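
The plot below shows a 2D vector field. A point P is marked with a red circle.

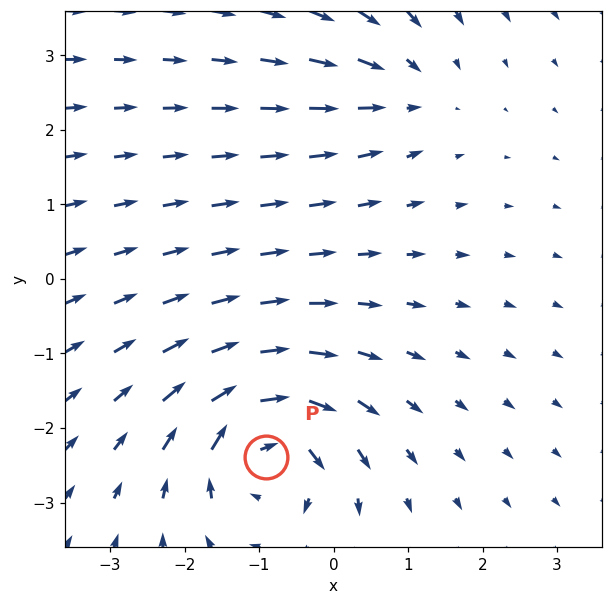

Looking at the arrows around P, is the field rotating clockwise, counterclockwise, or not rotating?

clockwise

Near P at (-0.9, -2.4) the arrows circulate clockwise. The curl (z-component) there is about -6; negative curl means clockwise rotation.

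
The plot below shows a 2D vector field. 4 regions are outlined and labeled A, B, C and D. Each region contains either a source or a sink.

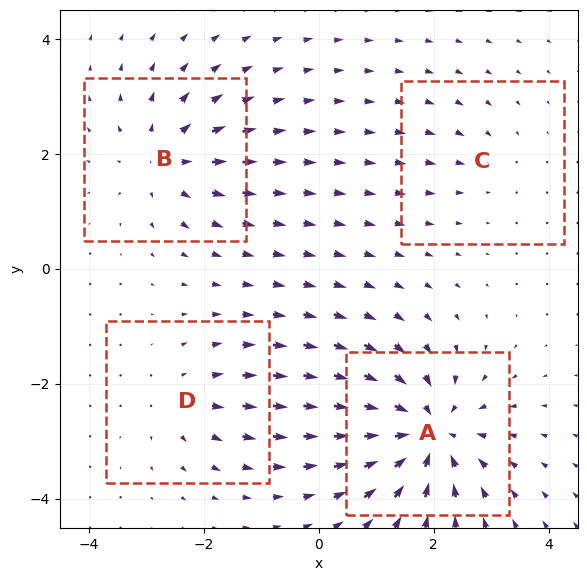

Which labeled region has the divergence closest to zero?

Divergence at each region's feature centre — A: about -8, B: about +5, C: about -2, D: about +4. Region C is closest to zero.

C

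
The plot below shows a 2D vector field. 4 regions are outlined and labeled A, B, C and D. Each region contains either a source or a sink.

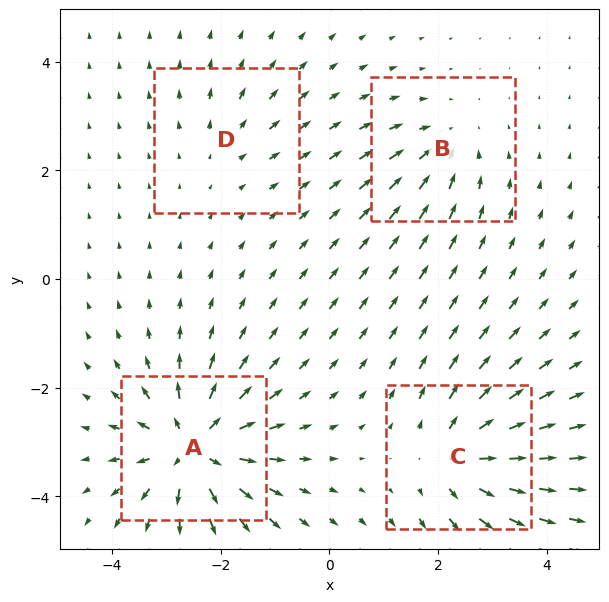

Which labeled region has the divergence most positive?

Divergence at each region's feature centre — A: about +8, B: about -4, C: about +6, D: about +2. Region A is most positive.

A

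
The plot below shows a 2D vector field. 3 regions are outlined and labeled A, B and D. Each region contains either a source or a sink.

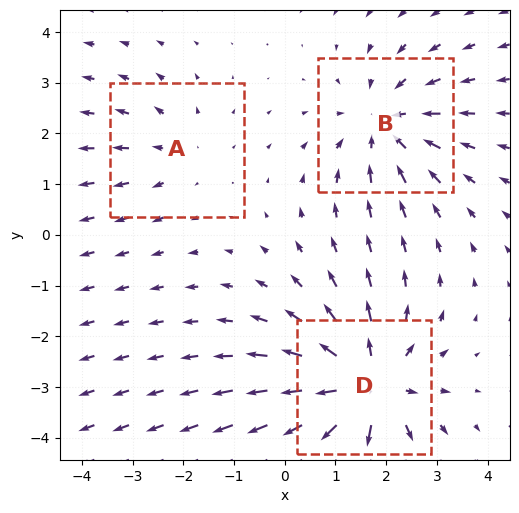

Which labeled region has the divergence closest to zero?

Divergence at each region's feature centre — A: about +2, B: about -3, D: about +4. Region A is closest to zero.

A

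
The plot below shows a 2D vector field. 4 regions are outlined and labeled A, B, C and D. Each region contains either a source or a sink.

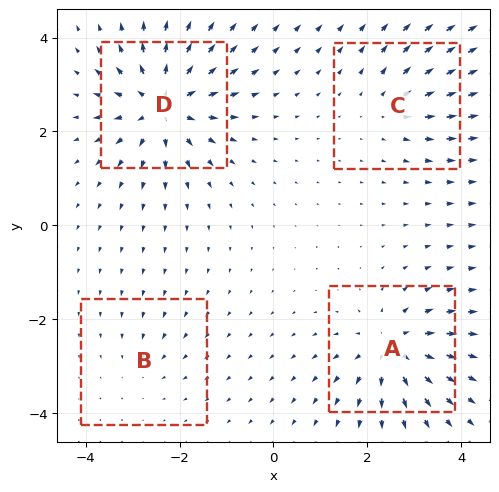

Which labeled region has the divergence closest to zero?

Divergence at each region's feature centre — A: about +6, B: about -2, C: about +4, D: about +8. Region B is closest to zero.

B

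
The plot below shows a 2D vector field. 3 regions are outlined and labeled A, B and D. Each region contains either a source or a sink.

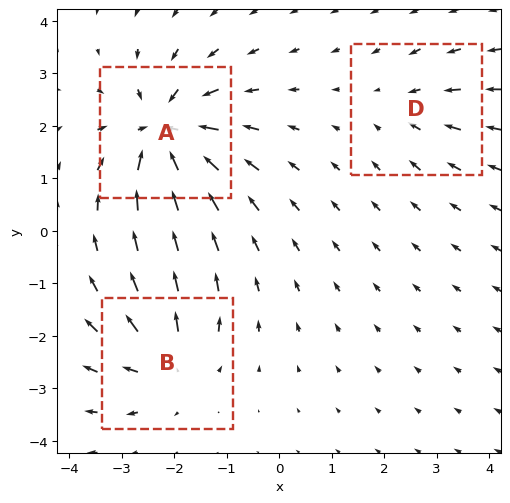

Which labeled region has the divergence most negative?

Divergence at each region's feature centre — A: about -6, B: about +4, D: about -2. Region A is most negative.

A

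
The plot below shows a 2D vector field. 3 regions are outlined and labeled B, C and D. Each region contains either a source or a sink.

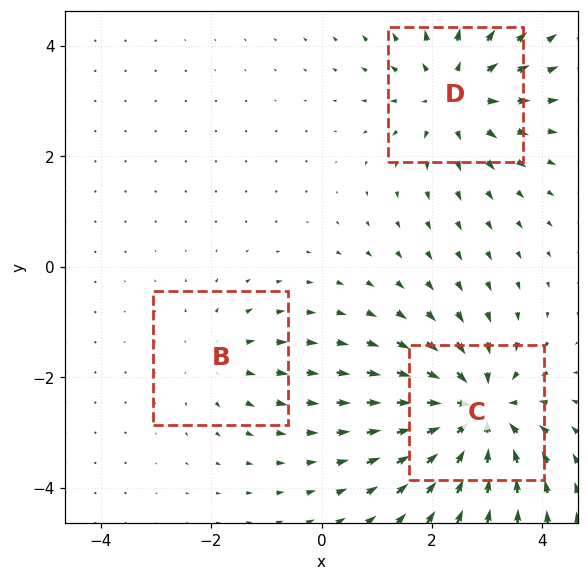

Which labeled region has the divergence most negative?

C

Divergence at each region's feature centre — B: about +2, C: about -5, D: about +3. Region C is most negative.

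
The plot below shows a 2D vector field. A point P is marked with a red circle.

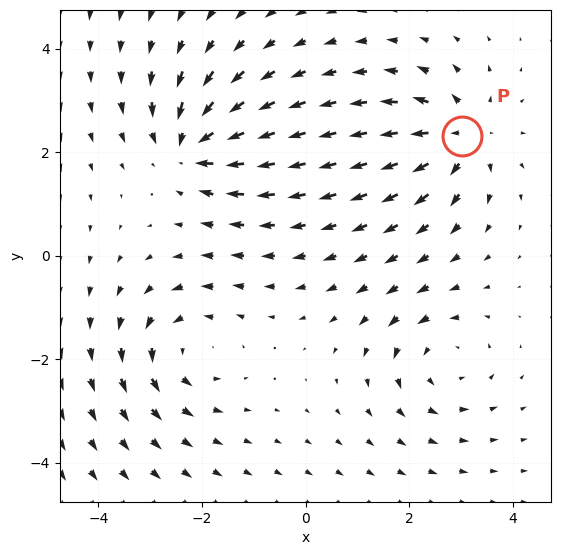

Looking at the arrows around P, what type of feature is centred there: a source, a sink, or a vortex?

At P (3.0, 2.3) the arrows spread outward. Divergence about +5, curl ≈0 — positive divergence with near-zero curl is a source.

source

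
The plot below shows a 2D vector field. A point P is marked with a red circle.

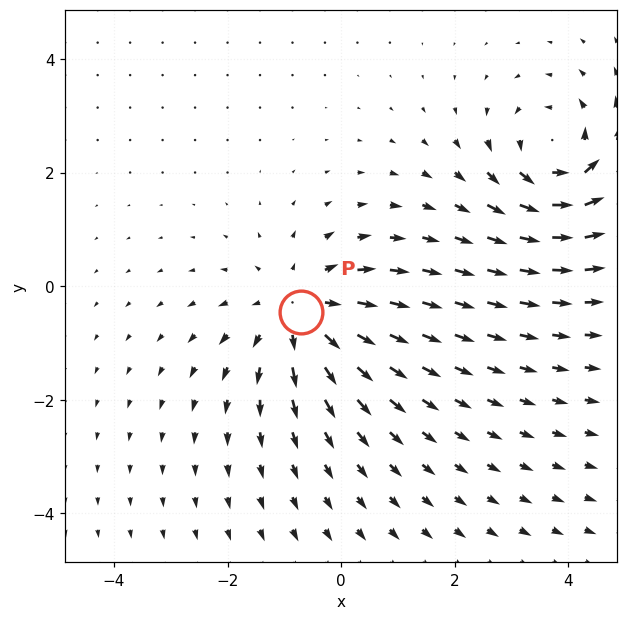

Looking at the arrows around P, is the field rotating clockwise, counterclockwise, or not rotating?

Near P at (-0.7, -0.5) the arrows show no circulation. The curl there is ≈0.

not rotating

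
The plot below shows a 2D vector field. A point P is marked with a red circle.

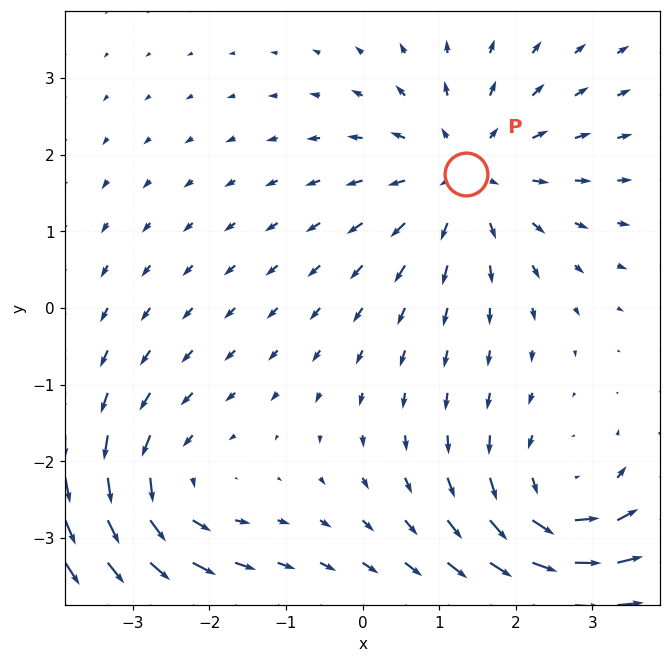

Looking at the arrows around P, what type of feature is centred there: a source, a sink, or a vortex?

At P (1.3, 1.7) the arrows spread outward. Divergence about +4, curl ≈0 — positive divergence with near-zero curl is a source.

source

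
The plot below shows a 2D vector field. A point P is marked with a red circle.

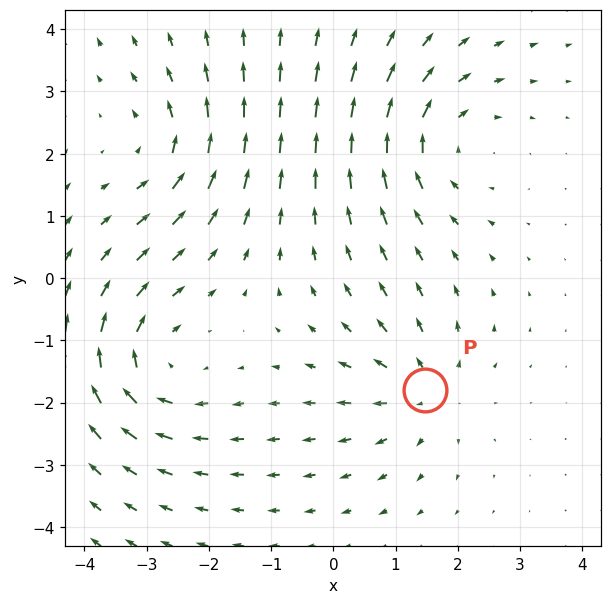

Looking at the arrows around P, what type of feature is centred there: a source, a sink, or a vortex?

source

At P (1.5, -1.8) the arrows spread outward. Divergence about +4, curl ≈0 — positive divergence with near-zero curl is a source.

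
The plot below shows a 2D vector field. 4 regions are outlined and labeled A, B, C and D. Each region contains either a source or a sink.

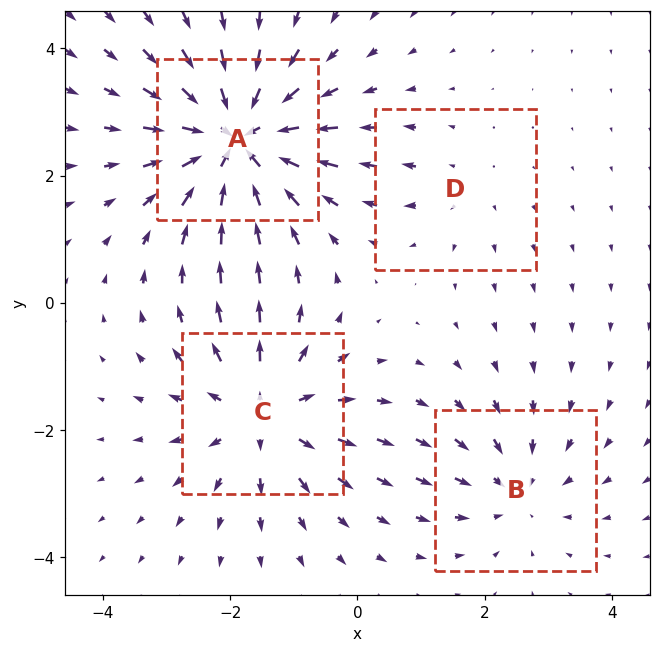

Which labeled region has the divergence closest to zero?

D

Divergence at each region's feature centre — A: about -6, B: about -3, C: about +5, D: about +2. Region D is closest to zero.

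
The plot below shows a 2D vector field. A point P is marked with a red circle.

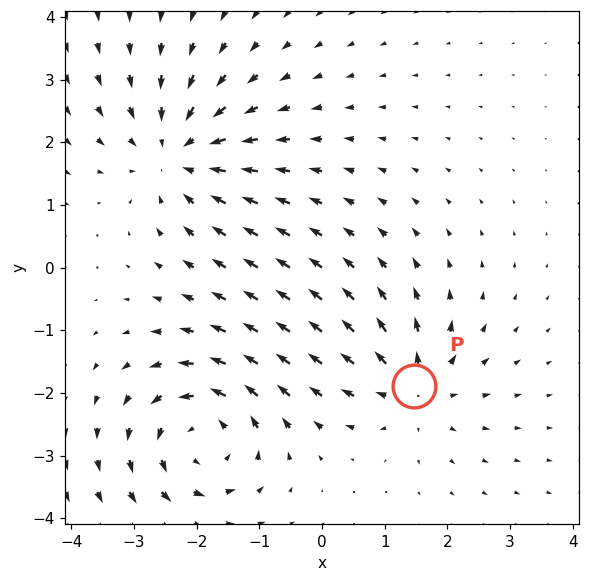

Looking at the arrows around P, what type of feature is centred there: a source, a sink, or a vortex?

source

At P (1.5, -1.9) the arrows spread outward. Divergence about +4, curl ≈0 — positive divergence with near-zero curl is a source.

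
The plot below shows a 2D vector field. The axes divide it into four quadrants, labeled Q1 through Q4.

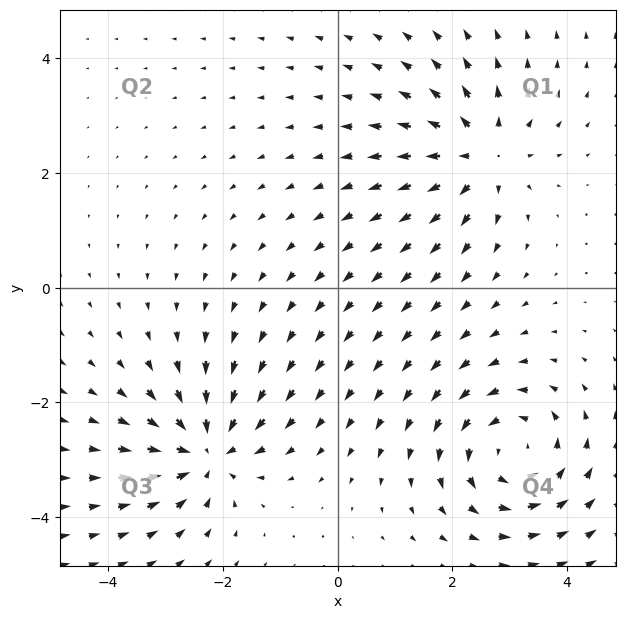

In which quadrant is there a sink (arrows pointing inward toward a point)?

The sink sits at approximately (-2.3, -2.9), which lies in quadrant Q3. The divergence there is about -5, negative as expected for a sink.

Q3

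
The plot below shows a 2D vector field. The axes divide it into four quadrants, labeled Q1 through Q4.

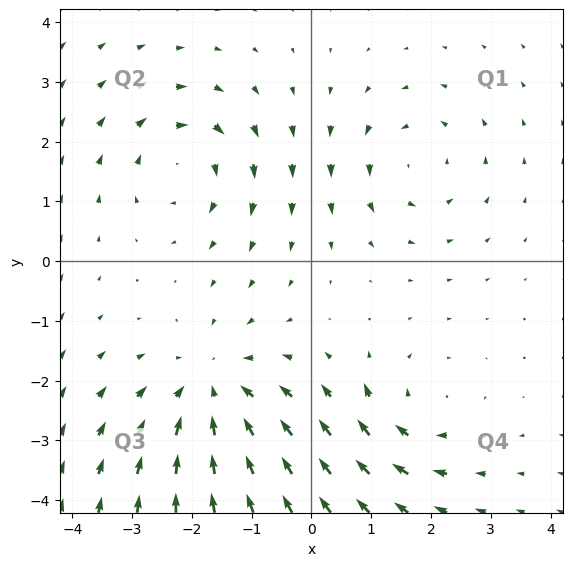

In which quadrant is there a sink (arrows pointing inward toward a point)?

Q3

The sink sits at approximately (-1.6, -2.2), which lies in quadrant Q3. The divergence there is about -4, negative as expected for a sink.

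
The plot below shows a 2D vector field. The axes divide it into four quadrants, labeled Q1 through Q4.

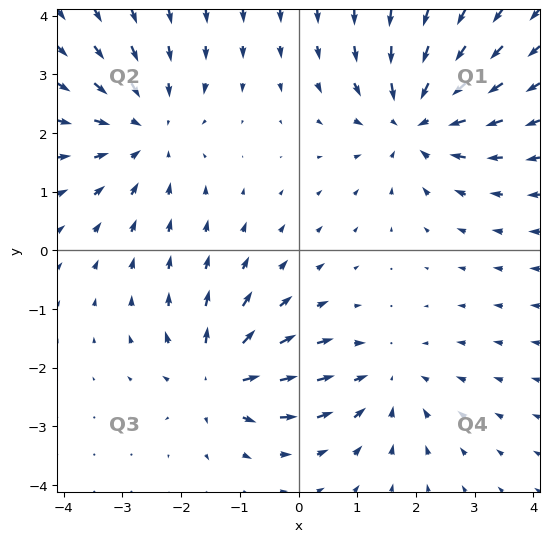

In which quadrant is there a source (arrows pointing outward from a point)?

The source sits at approximately (-1.3, -2.2), which lies in quadrant Q3. The divergence there is about +5, positive as expected for a source.

Q3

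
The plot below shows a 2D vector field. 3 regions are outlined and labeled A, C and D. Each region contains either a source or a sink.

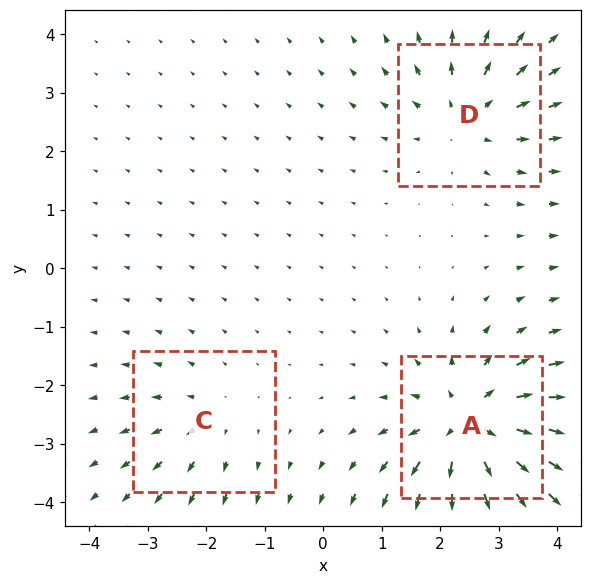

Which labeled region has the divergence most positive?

A

Divergence at each region's feature centre — A: about +5, C: about +2, D: about +3. Region A is most positive.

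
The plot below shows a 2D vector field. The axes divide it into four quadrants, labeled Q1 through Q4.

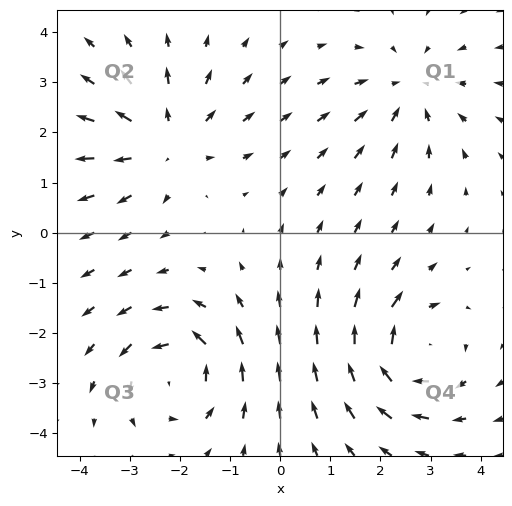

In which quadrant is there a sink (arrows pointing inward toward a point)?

The sink sits at approximately (2.6, 2.8), which lies in quadrant Q1. The divergence there is about -4, negative as expected for a sink.

Q1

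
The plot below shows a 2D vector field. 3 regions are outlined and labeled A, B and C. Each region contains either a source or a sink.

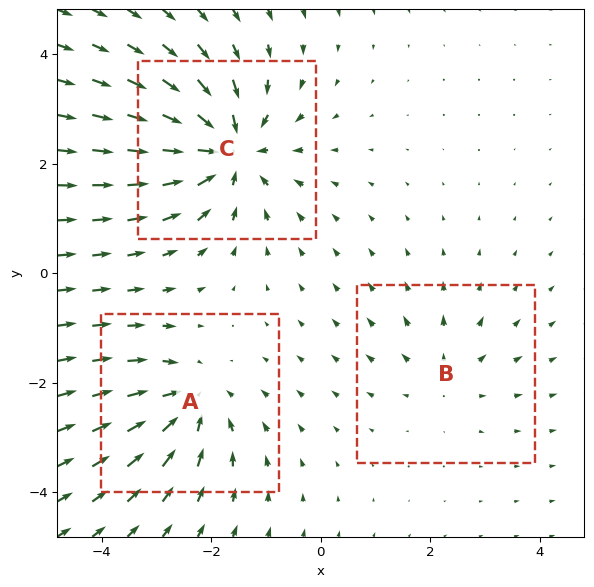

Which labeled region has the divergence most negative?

C

Divergence at each region's feature centre — A: about -4, B: about +2, C: about -5. Region C is most negative.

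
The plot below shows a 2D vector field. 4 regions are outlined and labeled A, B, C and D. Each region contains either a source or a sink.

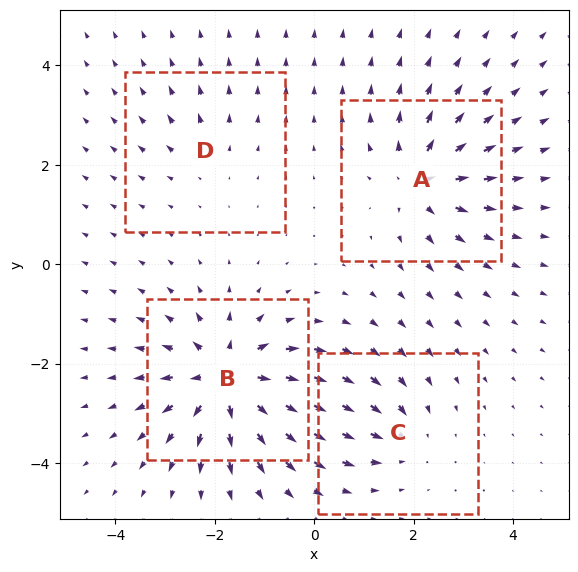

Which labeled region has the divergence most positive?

B

Divergence at each region's feature centre — A: about +6, B: about +8, C: about -4, D: about +2. Region B is most positive.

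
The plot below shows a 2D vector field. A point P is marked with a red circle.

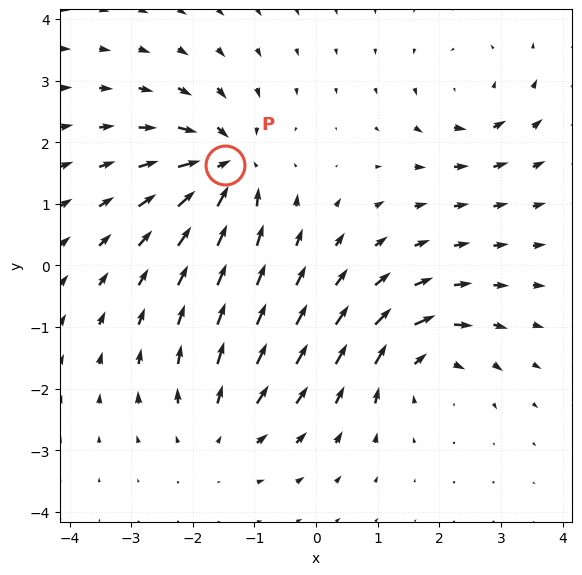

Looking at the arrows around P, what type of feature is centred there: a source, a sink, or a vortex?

At P (-1.5, 1.6) the arrows converge inward. Divergence about -7, curl ≈0 — negative divergence with near-zero curl is a sink.

sink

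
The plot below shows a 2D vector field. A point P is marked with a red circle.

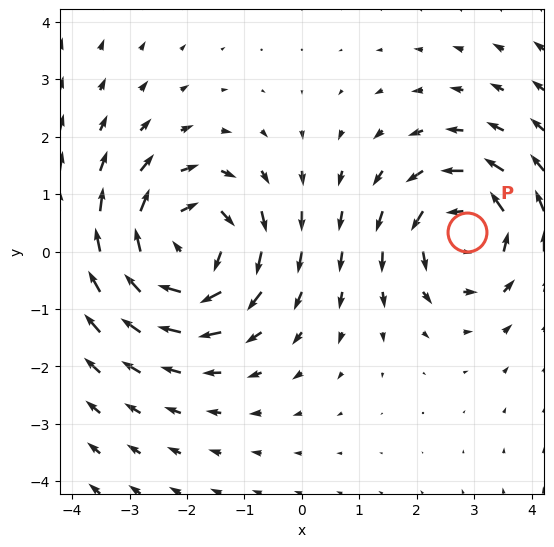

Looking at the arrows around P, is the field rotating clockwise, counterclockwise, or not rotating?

Near P at (2.9, 0.3) the arrows circulate counterclockwise. The curl (z-component) there is about +4; positive curl means counterclockwise rotation.

counterclockwise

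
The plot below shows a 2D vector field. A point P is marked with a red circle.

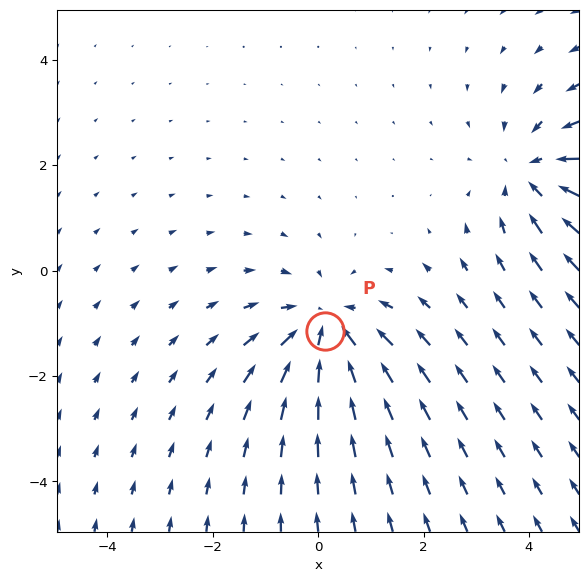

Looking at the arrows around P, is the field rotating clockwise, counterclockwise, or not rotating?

not rotating

Near P at (0.1, -1.1) the arrows show no circulation. The curl there is ≈0.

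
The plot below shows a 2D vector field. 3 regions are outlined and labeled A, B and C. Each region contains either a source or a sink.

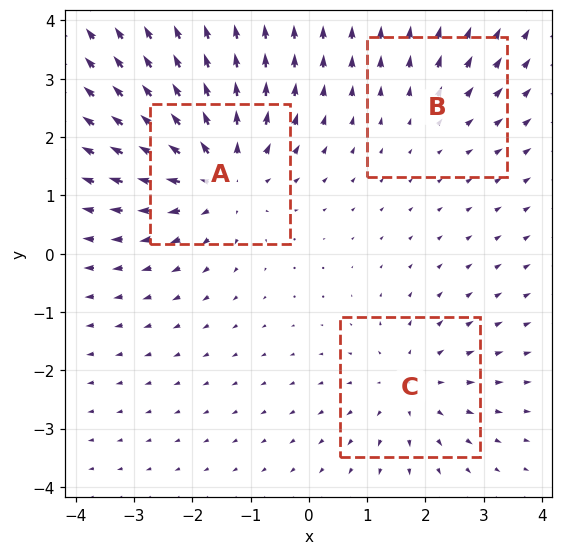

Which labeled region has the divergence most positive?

Divergence at each region's feature centre — A: about +4, B: about +2, C: about +3. Region A is most positive.

A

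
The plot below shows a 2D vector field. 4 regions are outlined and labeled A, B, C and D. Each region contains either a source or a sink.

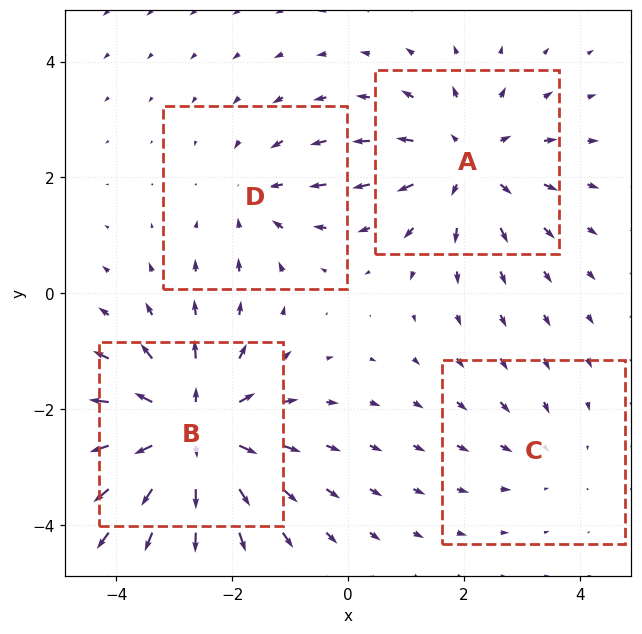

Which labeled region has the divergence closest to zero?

C

Divergence at each region's feature centre — A: about +4, B: about +6, C: about -2, D: about -3. Region C is closest to zero.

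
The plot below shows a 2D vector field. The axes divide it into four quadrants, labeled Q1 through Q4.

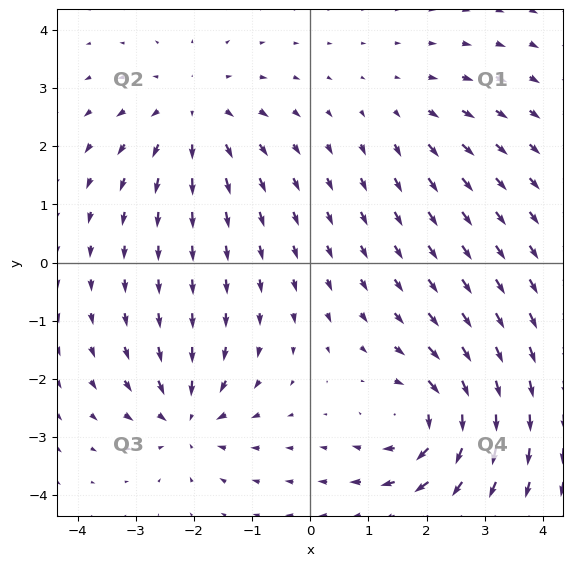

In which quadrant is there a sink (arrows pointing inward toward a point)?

The sink sits at approximately (-2.1, -2.7), which lies in quadrant Q3. The divergence there is about -5, negative as expected for a sink.

Q3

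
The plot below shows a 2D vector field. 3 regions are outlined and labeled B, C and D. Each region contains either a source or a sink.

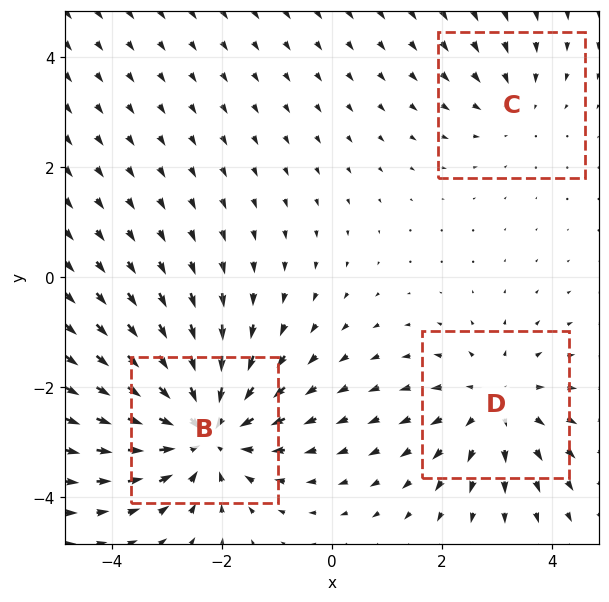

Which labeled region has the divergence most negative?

Divergence at each region's feature centre — B: about -4, C: about -2, D: about +3. Region B is most negative.

B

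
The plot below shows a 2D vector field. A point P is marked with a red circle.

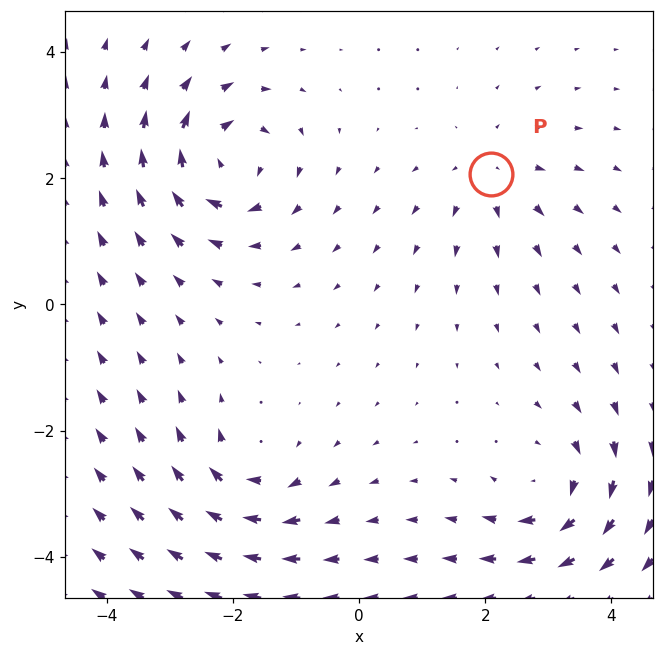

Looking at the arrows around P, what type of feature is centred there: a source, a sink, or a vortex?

source

At P (2.1, 2.1) the arrows spread outward. Divergence about +3, curl ≈0 — positive divergence with near-zero curl is a source.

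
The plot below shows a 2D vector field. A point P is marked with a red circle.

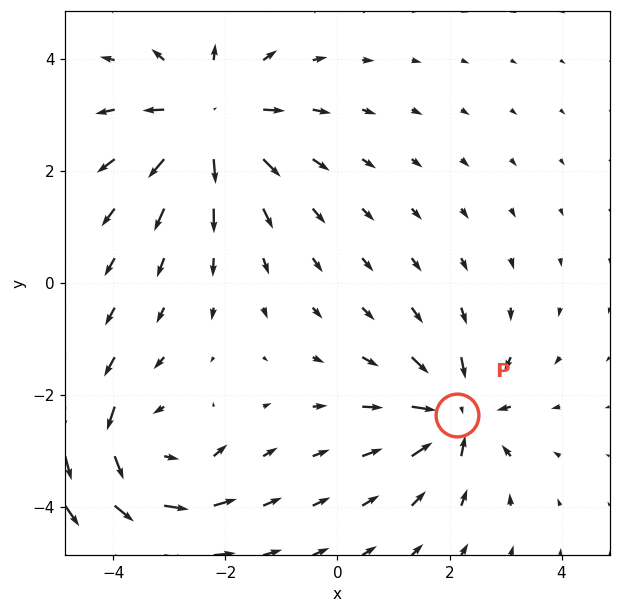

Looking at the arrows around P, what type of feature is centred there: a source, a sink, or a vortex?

sink

At P (2.1, -2.3) the arrows converge inward. Divergence about -5, curl ≈0 — negative divergence with near-zero curl is a sink.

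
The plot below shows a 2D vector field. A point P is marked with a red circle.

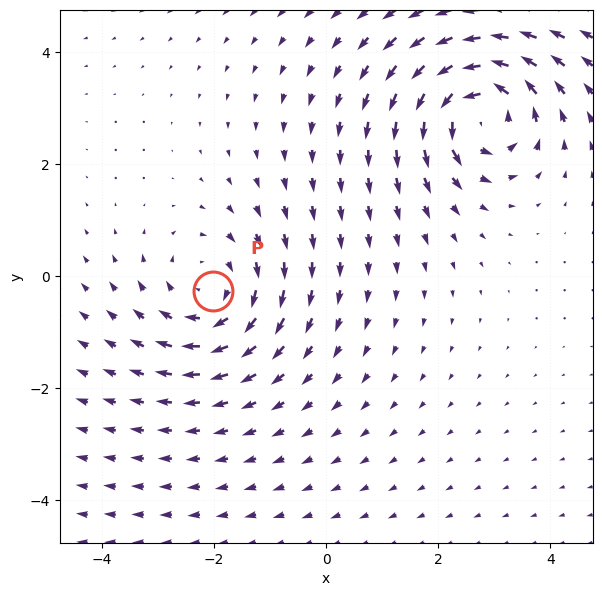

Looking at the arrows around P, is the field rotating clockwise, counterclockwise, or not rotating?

clockwise

Near P at (-2.0, -0.3) the arrows circulate clockwise. The curl (z-component) there is about -4; negative curl means clockwise rotation.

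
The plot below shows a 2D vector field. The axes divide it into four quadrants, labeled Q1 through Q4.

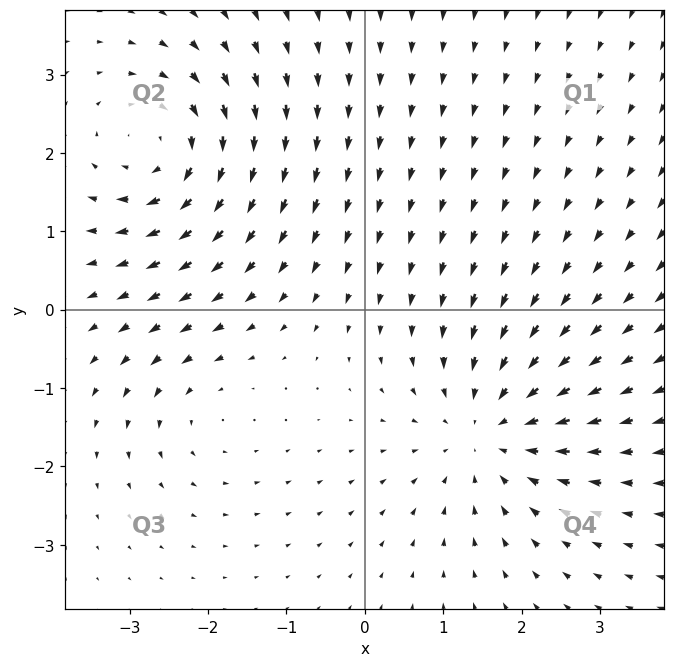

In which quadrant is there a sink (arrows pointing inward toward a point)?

Q4

The sink sits at approximately (1.6, -1.5), which lies in quadrant Q4. The divergence there is about -4, negative as expected for a sink.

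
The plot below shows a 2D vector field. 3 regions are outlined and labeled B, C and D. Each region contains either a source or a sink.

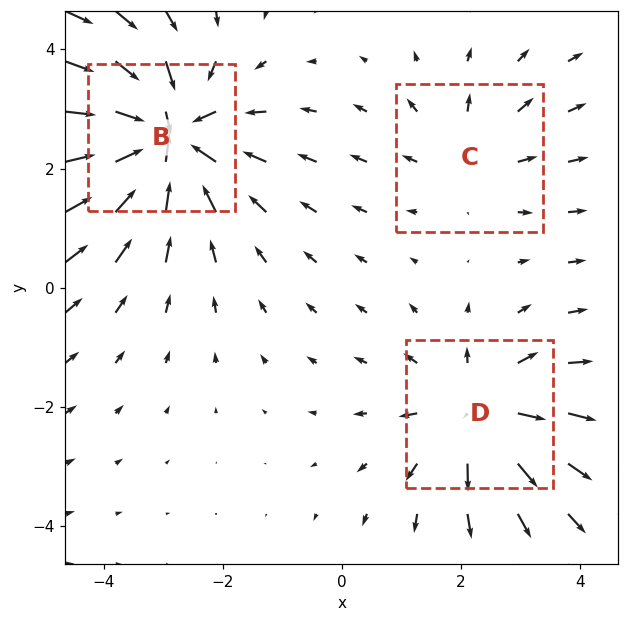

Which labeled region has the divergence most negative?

Divergence at each region's feature centre — B: about -5, C: about +2, D: about +3. Region B is most negative.

B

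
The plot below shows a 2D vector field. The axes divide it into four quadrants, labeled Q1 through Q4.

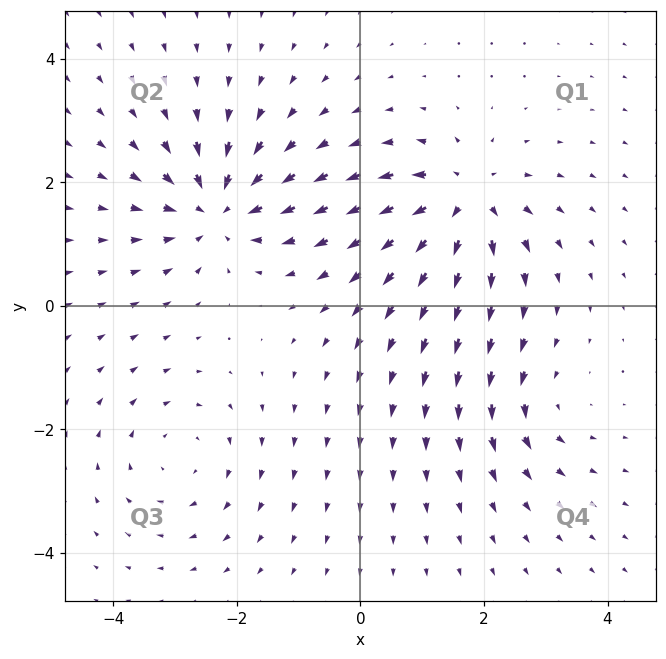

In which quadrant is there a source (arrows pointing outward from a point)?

Q1

The source sits at approximately (1.7, 1.7), which lies in quadrant Q1. The divergence there is about +6, positive as expected for a source.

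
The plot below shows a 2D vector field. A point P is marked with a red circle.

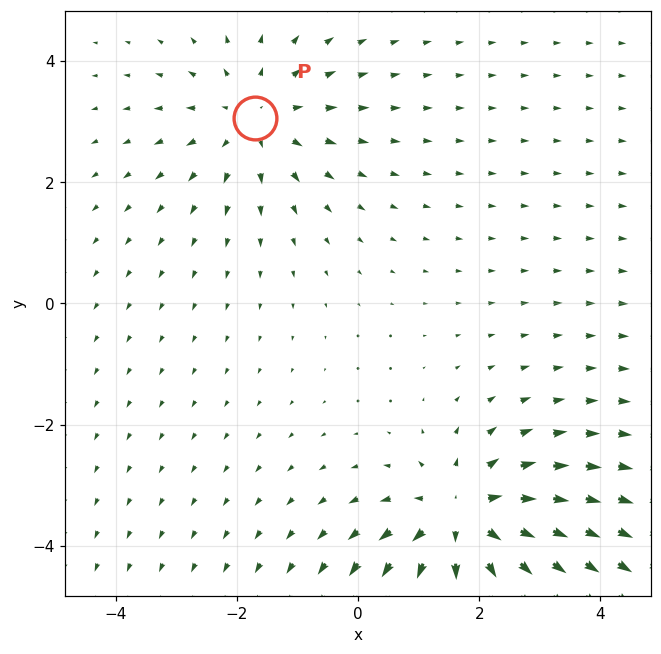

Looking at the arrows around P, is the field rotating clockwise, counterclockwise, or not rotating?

Near P at (-1.7, 3.1) the arrows show no circulation. The curl there is ≈0.

not rotating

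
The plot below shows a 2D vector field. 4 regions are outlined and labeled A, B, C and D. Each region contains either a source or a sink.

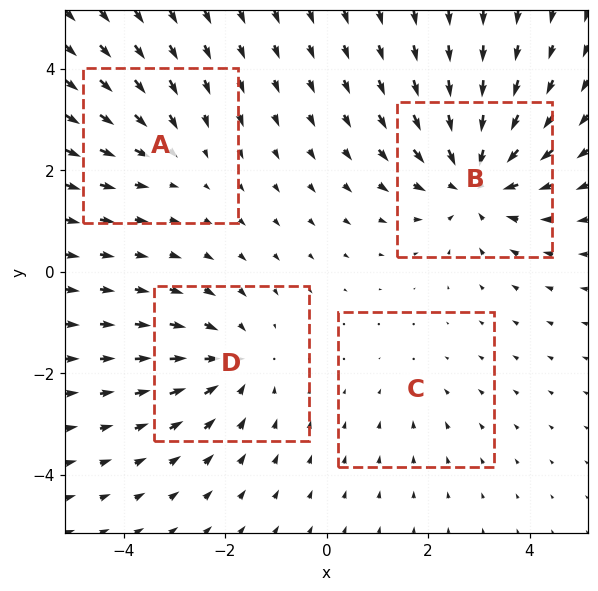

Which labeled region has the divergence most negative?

Divergence at each region's feature centre — A: about -3, B: about -6, C: about -2, D: about -4. Region B is most negative.

B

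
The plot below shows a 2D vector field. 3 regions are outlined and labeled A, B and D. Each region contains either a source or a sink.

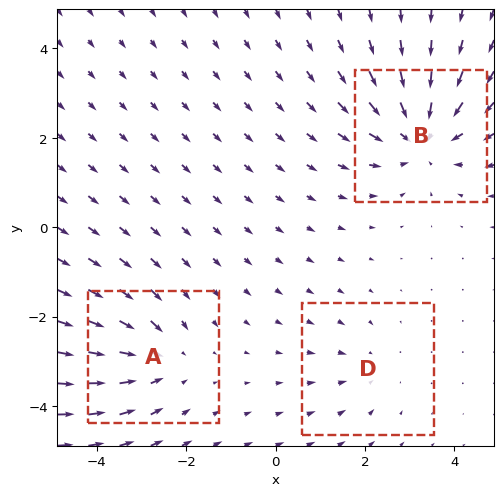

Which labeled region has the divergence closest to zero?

D

Divergence at each region's feature centre — A: about -3, B: about -4, D: about -2. Region D is closest to zero.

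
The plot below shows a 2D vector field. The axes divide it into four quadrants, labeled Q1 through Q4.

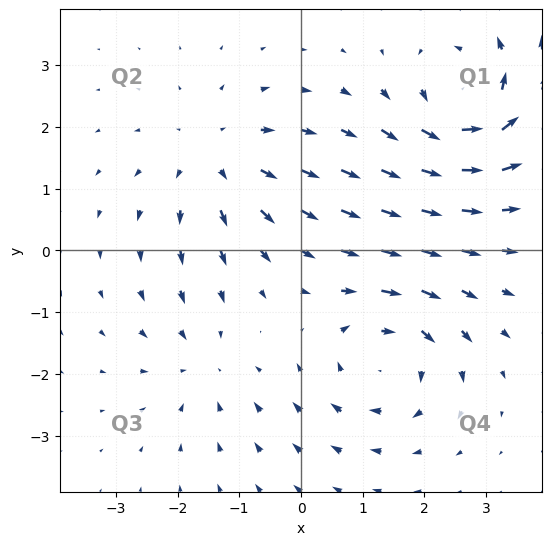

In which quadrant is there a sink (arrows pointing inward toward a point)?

The sink sits at approximately (-1.6, -1.8), which lies in quadrant Q3. The divergence there is about -3, negative as expected for a sink.

Q3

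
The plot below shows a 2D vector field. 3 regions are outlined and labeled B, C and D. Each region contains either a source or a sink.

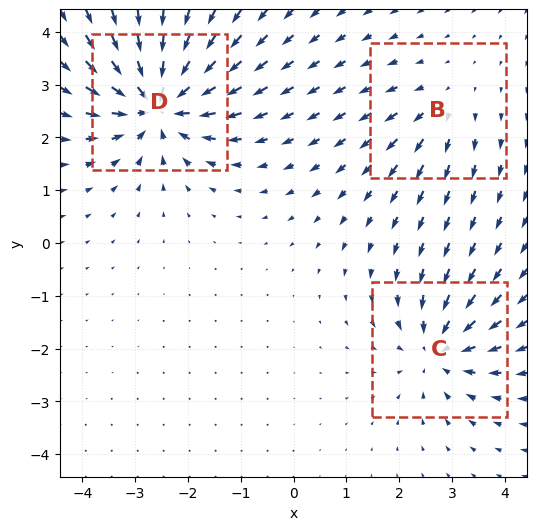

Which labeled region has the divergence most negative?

D

Divergence at each region's feature centre — B: about +2, C: about -4, D: about -6. Region D is most negative.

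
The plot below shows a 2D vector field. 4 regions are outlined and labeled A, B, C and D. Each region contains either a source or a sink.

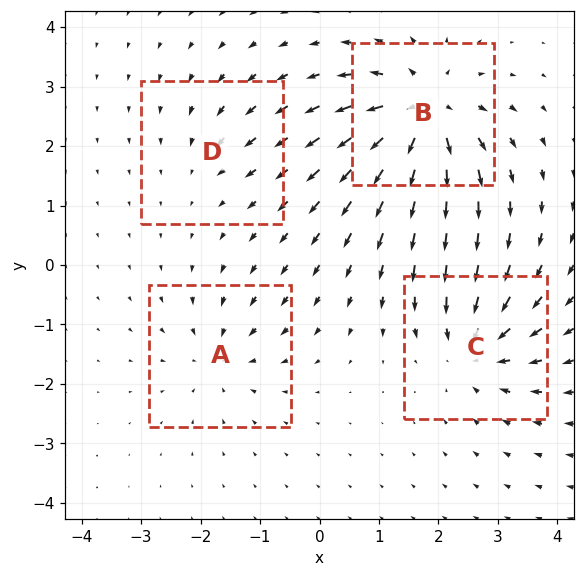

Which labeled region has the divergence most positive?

Divergence at each region's feature centre — A: about -4, B: about +8, C: about -6, D: about -2. Region B is most positive.

B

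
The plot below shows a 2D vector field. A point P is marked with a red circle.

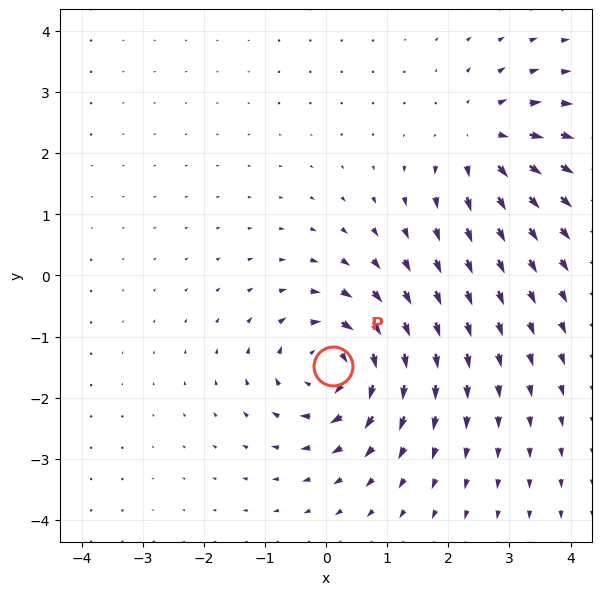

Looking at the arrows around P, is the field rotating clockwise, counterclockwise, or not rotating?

Near P at (0.1, -1.5) the arrows circulate clockwise. The curl (z-component) there is about -6; negative curl means clockwise rotation.

clockwise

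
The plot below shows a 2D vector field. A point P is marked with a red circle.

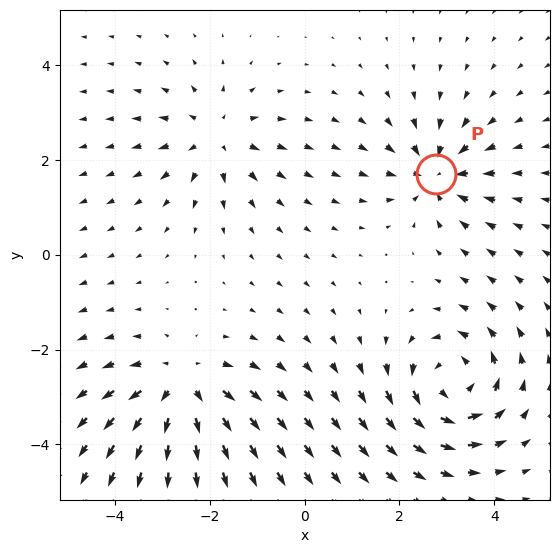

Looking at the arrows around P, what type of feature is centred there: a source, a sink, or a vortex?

sink

At P (2.8, 1.7) the arrows converge inward. Divergence about -4, curl ≈0 — negative divergence with near-zero curl is a sink.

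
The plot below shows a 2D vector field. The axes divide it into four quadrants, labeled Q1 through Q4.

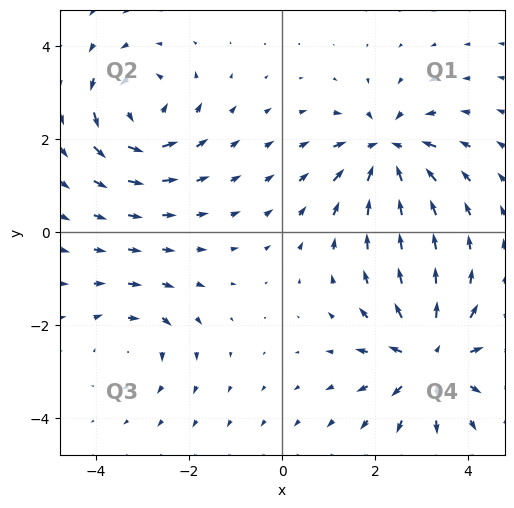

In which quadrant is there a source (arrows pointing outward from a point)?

Q4

The source sits at approximately (3.2, -2.7), which lies in quadrant Q4. The divergence there is about +6, positive as expected for a source.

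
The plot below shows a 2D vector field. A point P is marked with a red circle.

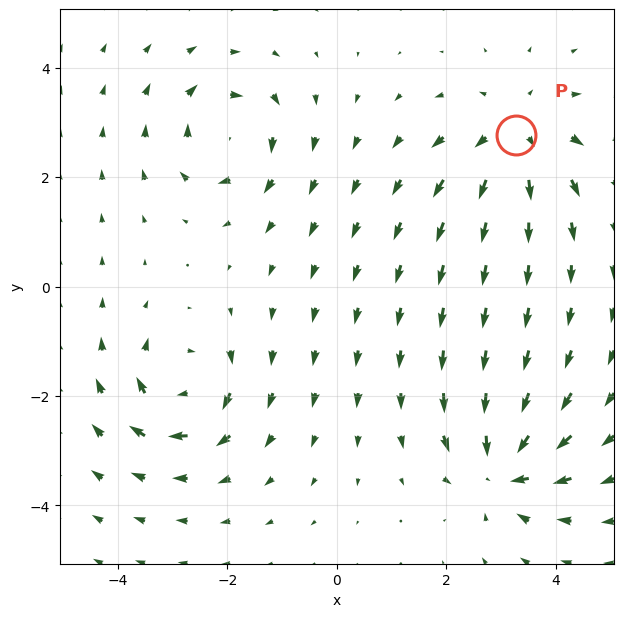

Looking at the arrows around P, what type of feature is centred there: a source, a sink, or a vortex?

source

At P (3.3, 2.8) the arrows spread outward. Divergence about +5, curl ≈0 — positive divergence with near-zero curl is a source.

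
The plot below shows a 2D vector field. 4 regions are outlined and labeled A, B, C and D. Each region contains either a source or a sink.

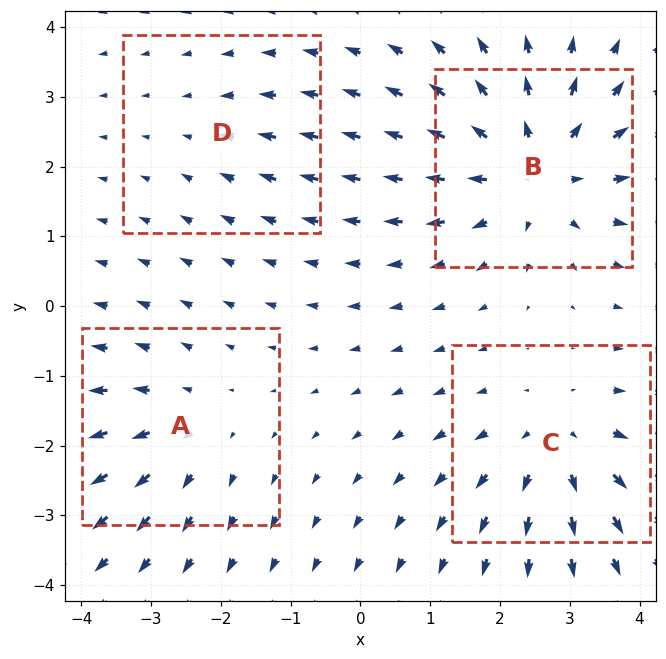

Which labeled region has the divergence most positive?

Divergence at each region's feature centre — A: about +3, B: about +6, C: about +4, D: about -2. Region B is most positive.

B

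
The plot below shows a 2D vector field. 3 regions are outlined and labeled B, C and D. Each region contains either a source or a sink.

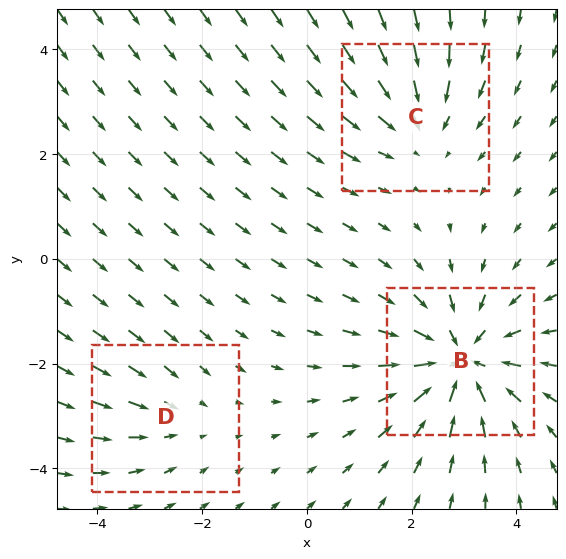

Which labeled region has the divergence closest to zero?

Divergence at each region's feature centre — B: about -5, C: about -3, D: about -2. Region D is closest to zero.

D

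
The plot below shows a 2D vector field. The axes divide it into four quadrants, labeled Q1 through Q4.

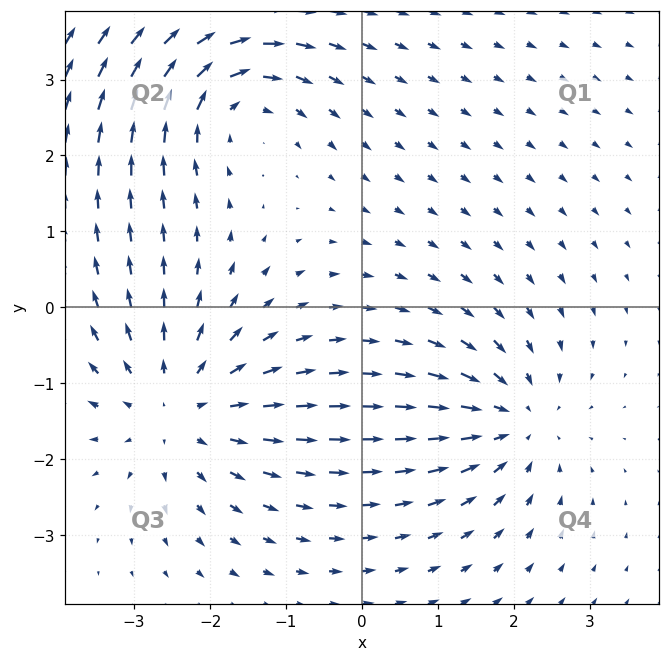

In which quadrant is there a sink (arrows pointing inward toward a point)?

The sink sits at approximately (2.0, -1.5), which lies in quadrant Q4. The divergence there is about -4, negative as expected for a sink.

Q4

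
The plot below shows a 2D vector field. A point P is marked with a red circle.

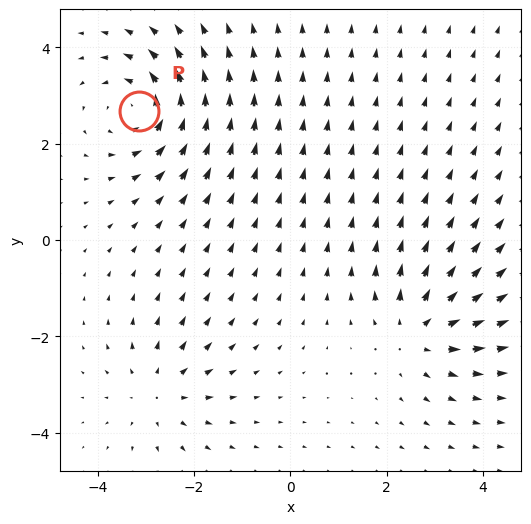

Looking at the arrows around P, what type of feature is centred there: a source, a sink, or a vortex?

At P (-3.2, 2.7) the arrows circulate counterclockwise. Divergence ≈0, curl about +5 — near-zero divergence with nonzero curl is a vortex.

vortex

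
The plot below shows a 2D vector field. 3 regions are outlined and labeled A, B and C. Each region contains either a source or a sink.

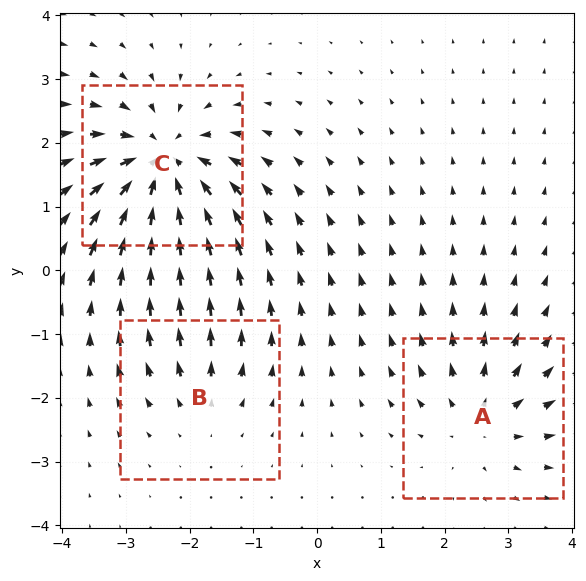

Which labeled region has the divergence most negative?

C

Divergence at each region's feature centre — A: about +3, B: about +2, C: about -6. Region C is most negative.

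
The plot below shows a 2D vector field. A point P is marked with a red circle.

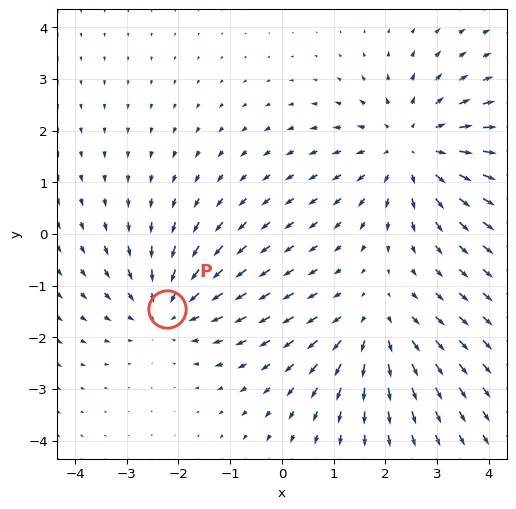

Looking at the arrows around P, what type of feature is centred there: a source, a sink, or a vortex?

At P (-2.2, -1.4) the arrows converge inward. Divergence about -3, curl ≈0 — negative divergence with near-zero curl is a sink.

sink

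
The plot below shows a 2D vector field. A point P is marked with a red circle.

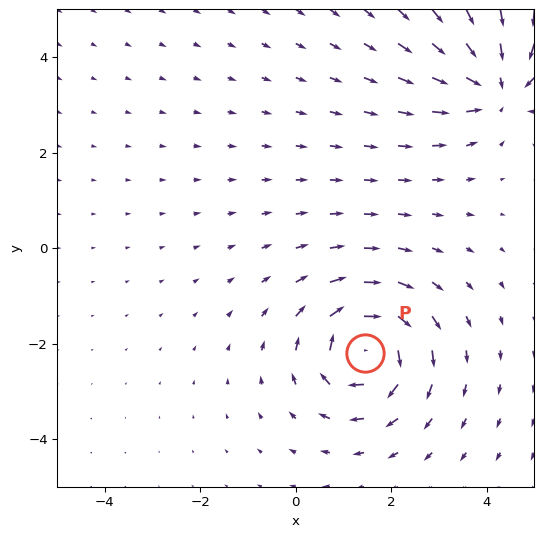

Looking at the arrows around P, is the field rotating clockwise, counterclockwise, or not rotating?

clockwise

Near P at (1.5, -2.2) the arrows circulate clockwise. The curl (z-component) there is about -6; negative curl means clockwise rotation.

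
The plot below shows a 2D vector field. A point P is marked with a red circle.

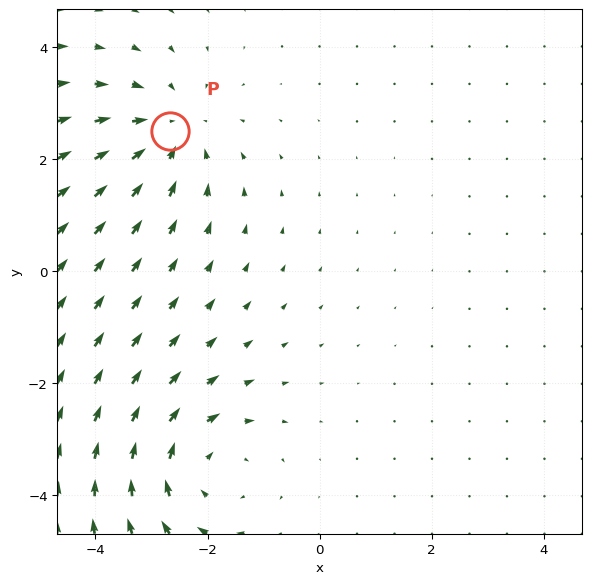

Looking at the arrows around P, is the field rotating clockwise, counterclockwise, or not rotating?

not rotating

Near P at (-2.7, 2.5) the arrows show no circulation. The curl there is ≈0.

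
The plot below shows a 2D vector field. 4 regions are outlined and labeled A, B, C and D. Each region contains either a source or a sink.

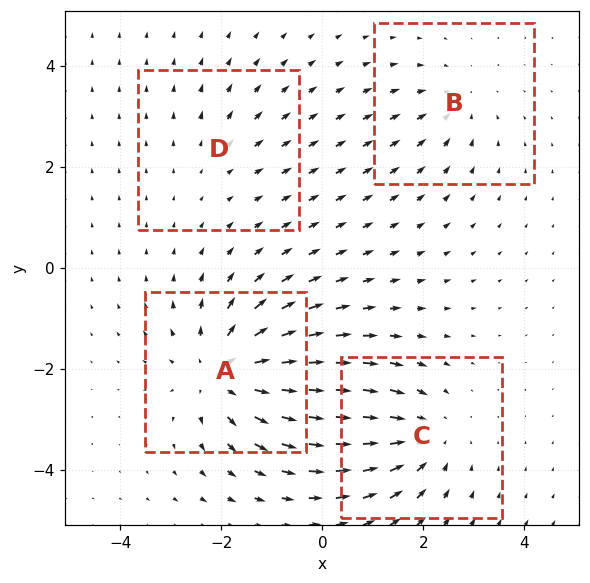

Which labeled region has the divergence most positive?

Divergence at each region's feature centre — A: about +6, B: about -3, C: about -5, D: about +2. Region A is most positive.

A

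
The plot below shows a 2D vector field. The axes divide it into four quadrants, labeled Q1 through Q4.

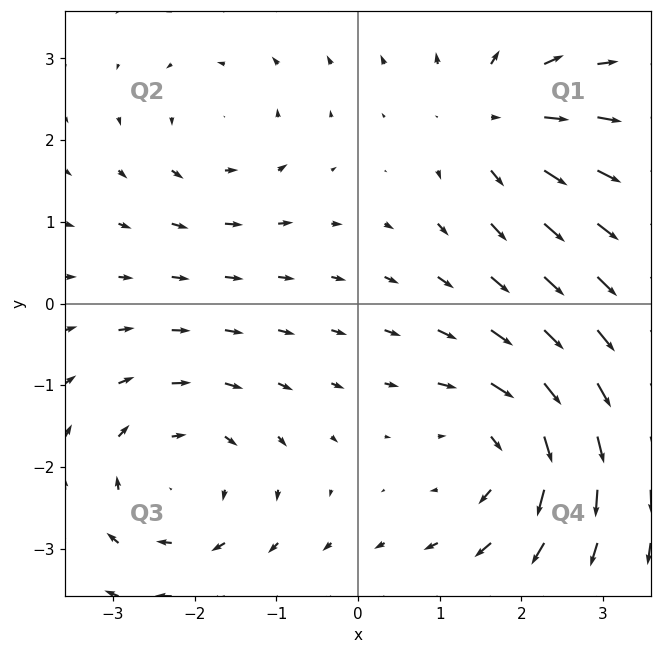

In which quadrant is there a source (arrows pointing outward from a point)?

Q1

The source sits at approximately (1.7, 2.3), which lies in quadrant Q1. The divergence there is about +5, positive as expected for a source.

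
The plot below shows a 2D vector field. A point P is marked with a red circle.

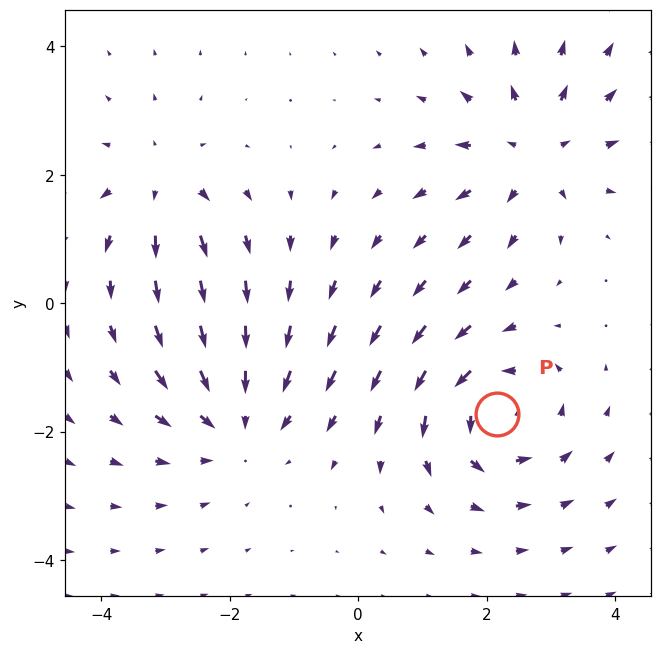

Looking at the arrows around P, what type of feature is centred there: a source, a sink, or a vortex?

vortex

At P (2.2, -1.7) the arrows circulate counterclockwise. Divergence ≈0, curl about +4 — near-zero divergence with nonzero curl is a vortex.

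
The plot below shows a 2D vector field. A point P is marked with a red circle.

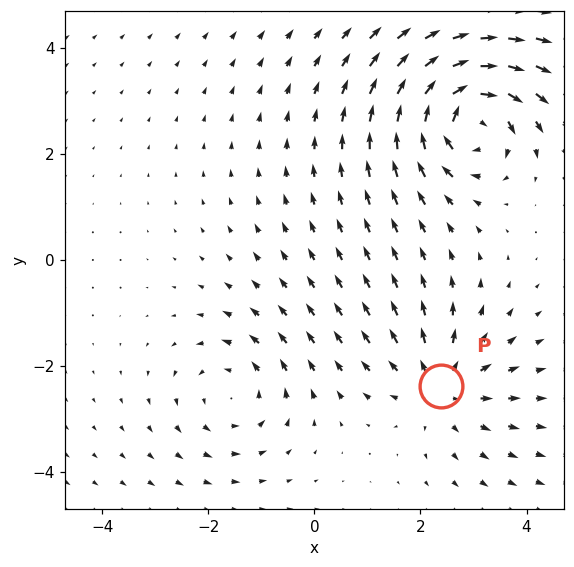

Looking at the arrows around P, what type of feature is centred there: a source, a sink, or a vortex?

source

At P (2.4, -2.4) the arrows spread outward. Divergence about +4, curl ≈0 — positive divergence with near-zero curl is a source.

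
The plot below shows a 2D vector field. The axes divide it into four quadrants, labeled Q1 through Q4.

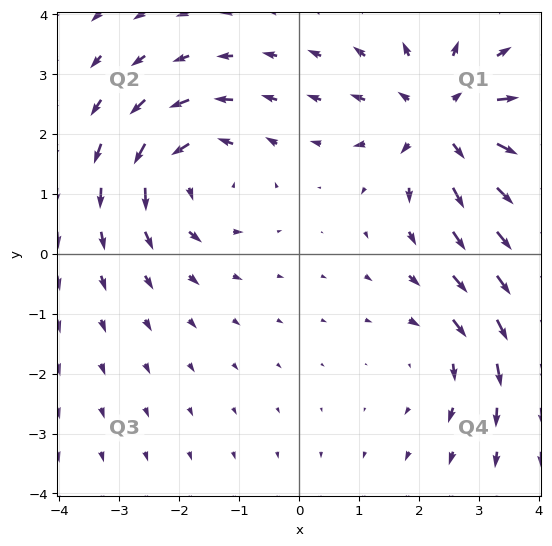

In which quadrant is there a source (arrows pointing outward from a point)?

Q1

The source sits at approximately (2.4, 2.2), which lies in quadrant Q1. The divergence there is about +5, positive as expected for a source.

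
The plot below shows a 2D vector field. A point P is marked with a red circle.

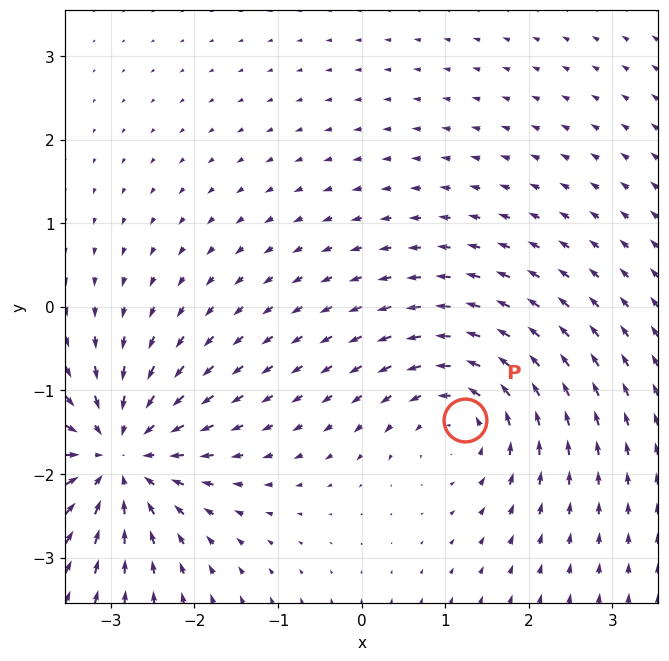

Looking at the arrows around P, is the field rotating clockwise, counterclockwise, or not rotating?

Near P at (1.2, -1.3) the arrows circulate counterclockwise. The curl (z-component) there is about +3; positive curl means counterclockwise rotation.

counterclockwise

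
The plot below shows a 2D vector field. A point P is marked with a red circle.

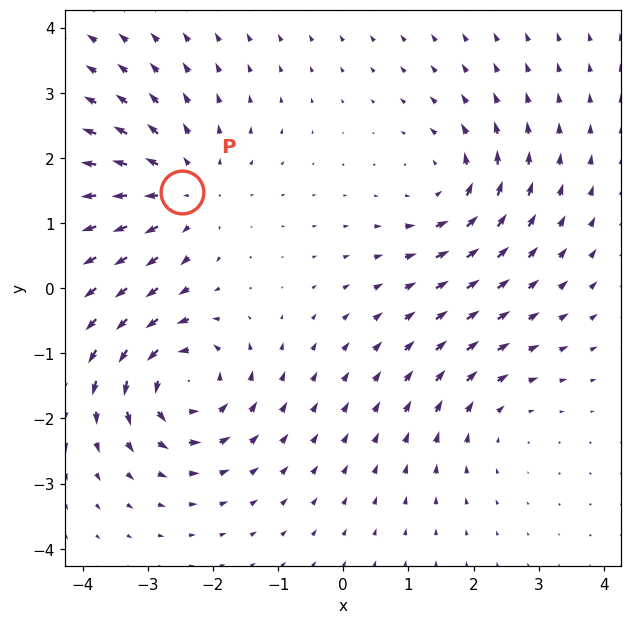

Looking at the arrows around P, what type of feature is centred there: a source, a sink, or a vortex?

source

At P (-2.5, 1.5) the arrows spread outward. Divergence about +4, curl ≈0 — positive divergence with near-zero curl is a source.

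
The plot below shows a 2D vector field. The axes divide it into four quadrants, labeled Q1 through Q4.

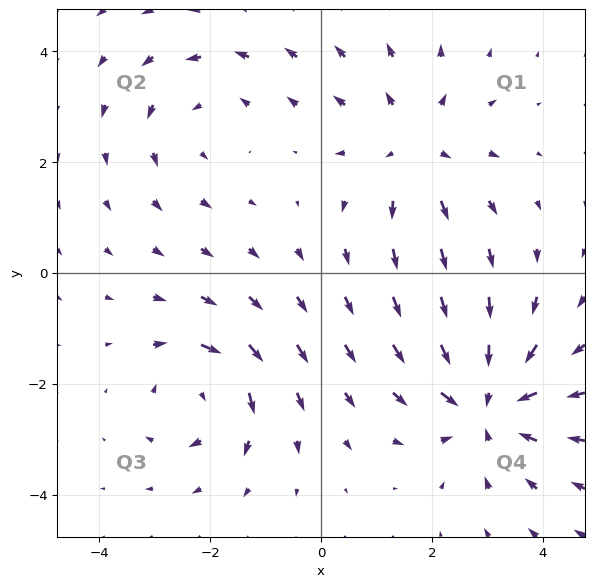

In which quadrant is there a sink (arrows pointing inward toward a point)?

The sink sits at approximately (3.0, -2.4), which lies in quadrant Q4. The divergence there is about -5, negative as expected for a sink.

Q4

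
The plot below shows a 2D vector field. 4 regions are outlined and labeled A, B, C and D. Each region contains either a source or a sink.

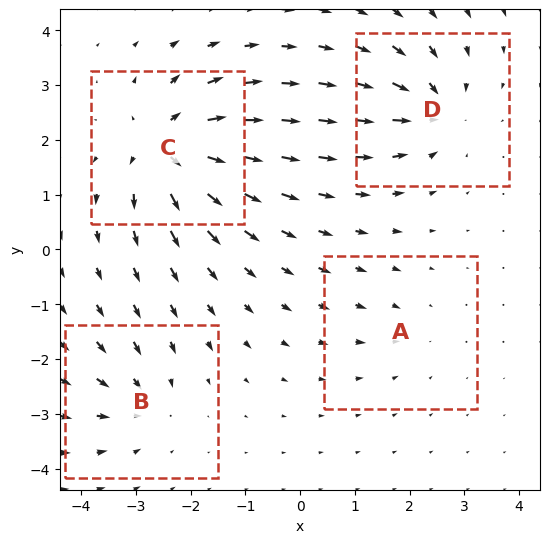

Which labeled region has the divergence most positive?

Divergence at each region's feature centre — A: about -2, B: about -4, C: about +8, D: about -6. Region C is most positive.

C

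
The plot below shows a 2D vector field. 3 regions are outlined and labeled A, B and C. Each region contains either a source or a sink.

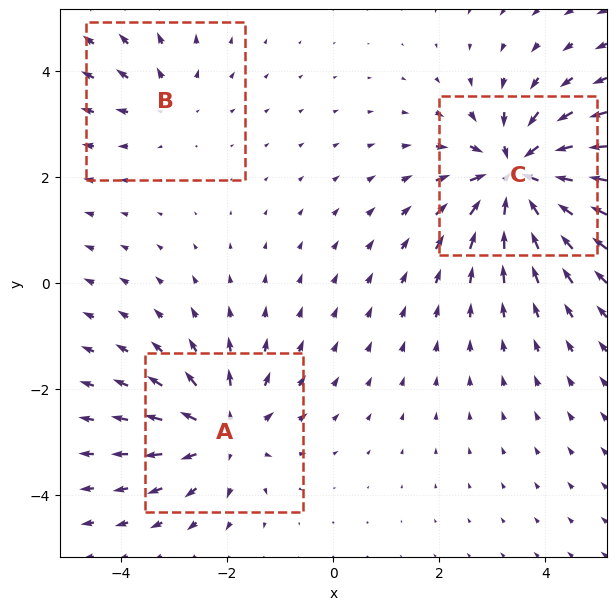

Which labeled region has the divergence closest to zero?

B

Divergence at each region's feature centre — A: about +4, B: about +2, C: about -5. Region B is closest to zero.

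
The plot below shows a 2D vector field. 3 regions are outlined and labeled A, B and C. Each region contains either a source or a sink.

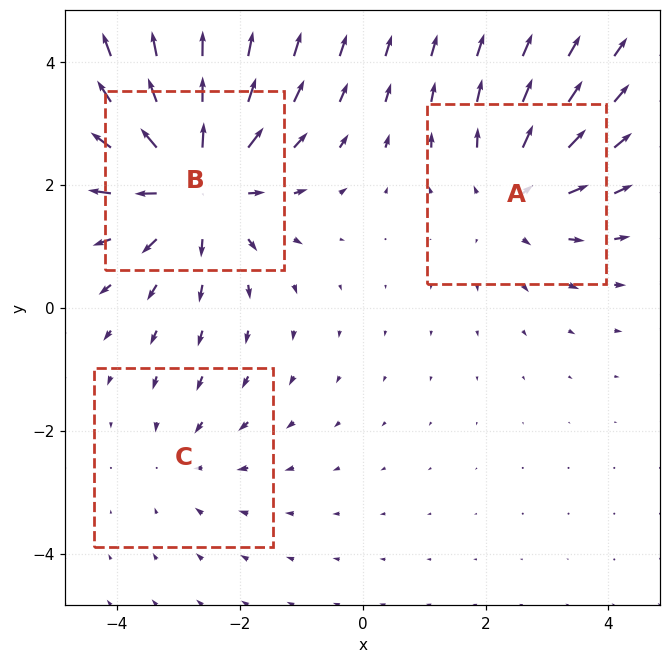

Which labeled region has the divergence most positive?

B

Divergence at each region's feature centre — A: about +3, B: about +4, C: about -2. Region B is most positive.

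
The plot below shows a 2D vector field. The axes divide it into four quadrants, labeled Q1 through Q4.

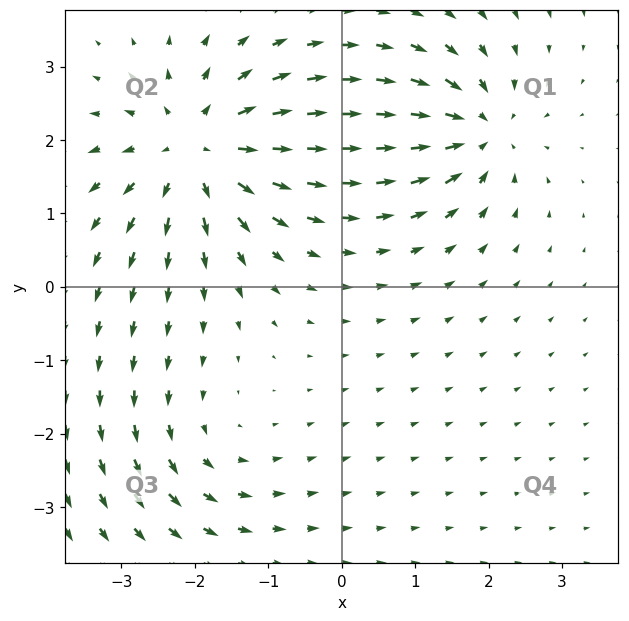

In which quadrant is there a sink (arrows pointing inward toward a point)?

Q1

The sink sits at approximately (1.9, 2.1), which lies in quadrant Q1. The divergence there is about -5, negative as expected for a sink.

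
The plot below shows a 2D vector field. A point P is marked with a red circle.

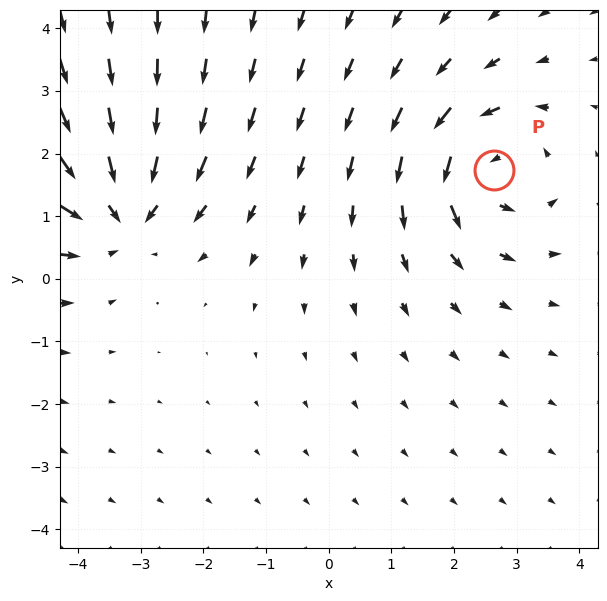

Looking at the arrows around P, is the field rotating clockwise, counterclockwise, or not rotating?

counterclockwise

Near P at (2.6, 1.7) the arrows circulate counterclockwise. The curl (z-component) there is about +4; positive curl means counterclockwise rotation.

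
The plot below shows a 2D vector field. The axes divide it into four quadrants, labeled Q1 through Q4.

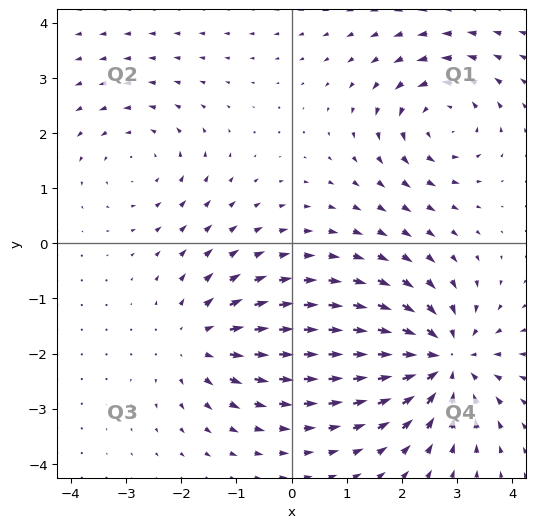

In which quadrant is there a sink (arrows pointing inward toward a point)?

The sink sits at approximately (2.8, -2.1), which lies in quadrant Q4. The divergence there is about -5, negative as expected for a sink.

Q4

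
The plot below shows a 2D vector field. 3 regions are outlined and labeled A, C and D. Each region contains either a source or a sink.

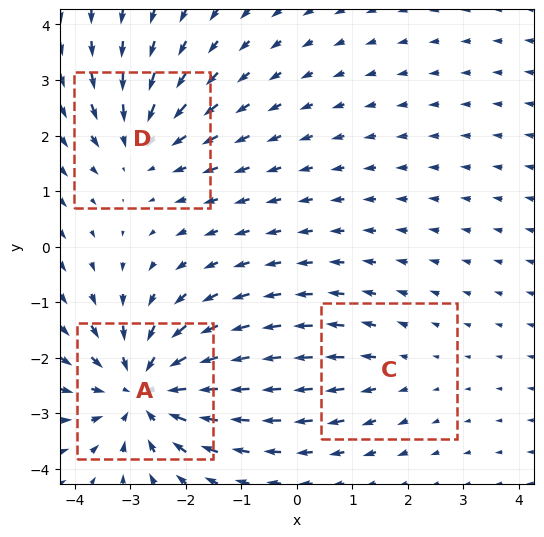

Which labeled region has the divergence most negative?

Divergence at each region's feature centre — A: about -5, C: about +2, D: about -3. Region A is most negative.

A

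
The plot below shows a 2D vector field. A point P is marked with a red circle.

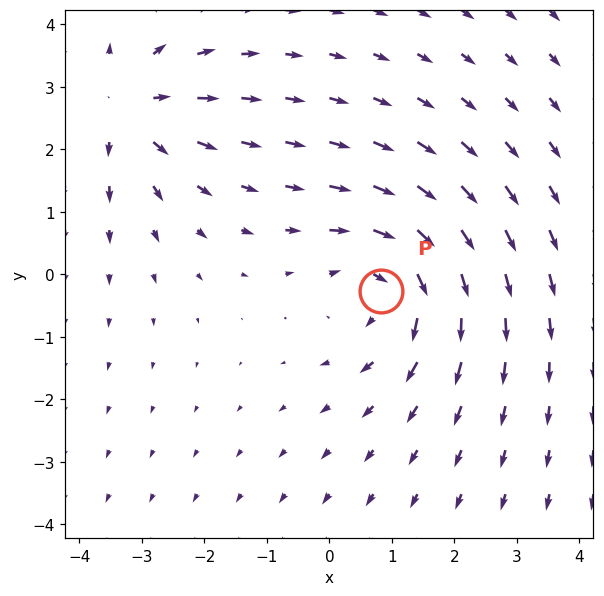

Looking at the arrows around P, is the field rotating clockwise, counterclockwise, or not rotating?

Near P at (0.8, -0.3) the arrows circulate clockwise. The curl (z-component) there is about -3; negative curl means clockwise rotation.

clockwise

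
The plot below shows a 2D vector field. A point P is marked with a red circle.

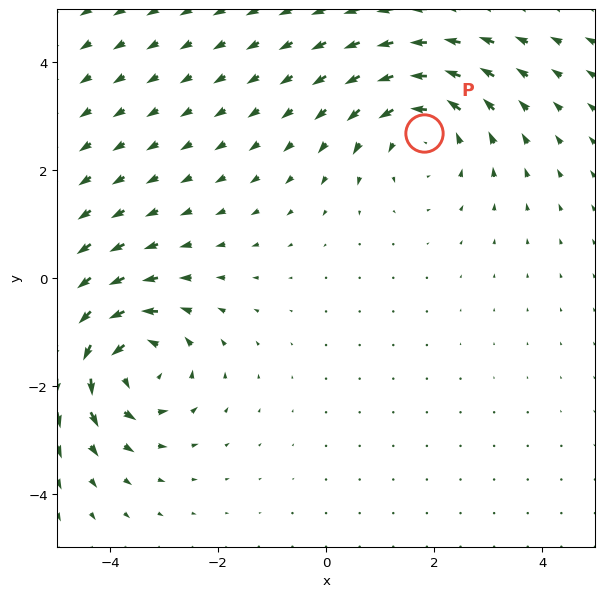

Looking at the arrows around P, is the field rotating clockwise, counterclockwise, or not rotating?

counterclockwise

Near P at (1.8, 2.7) the arrows circulate counterclockwise. The curl (z-component) there is about +4; positive curl means counterclockwise rotation.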